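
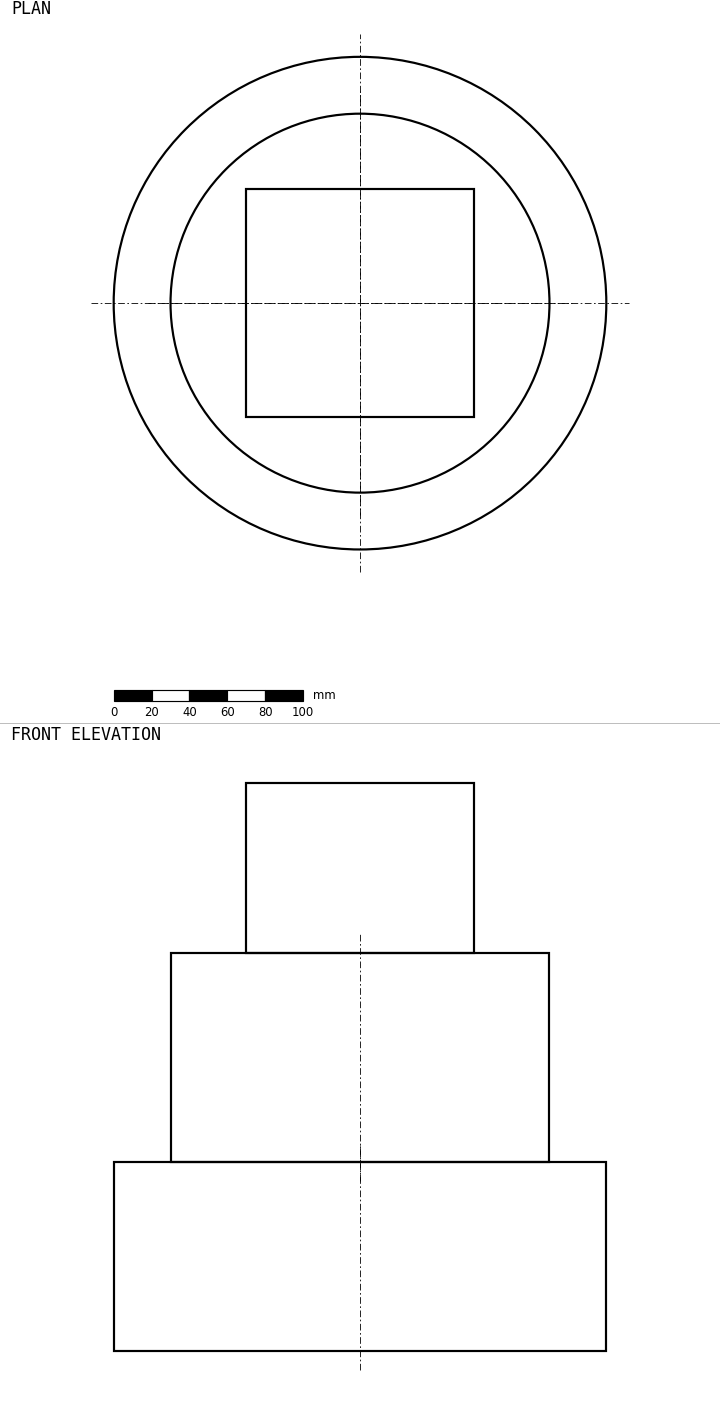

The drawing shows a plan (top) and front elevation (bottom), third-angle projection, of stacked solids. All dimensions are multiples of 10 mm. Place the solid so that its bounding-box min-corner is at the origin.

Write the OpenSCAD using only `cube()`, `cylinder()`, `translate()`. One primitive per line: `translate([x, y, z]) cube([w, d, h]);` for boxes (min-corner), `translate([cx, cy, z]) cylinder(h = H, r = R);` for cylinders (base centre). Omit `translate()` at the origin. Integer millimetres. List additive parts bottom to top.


translate([130, 130, 0]) cylinder(h = 100, r = 130);
translate([130, 130, 100]) cylinder(h = 110, r = 100);
translate([70, 70, 210]) cube([120, 120, 90]);


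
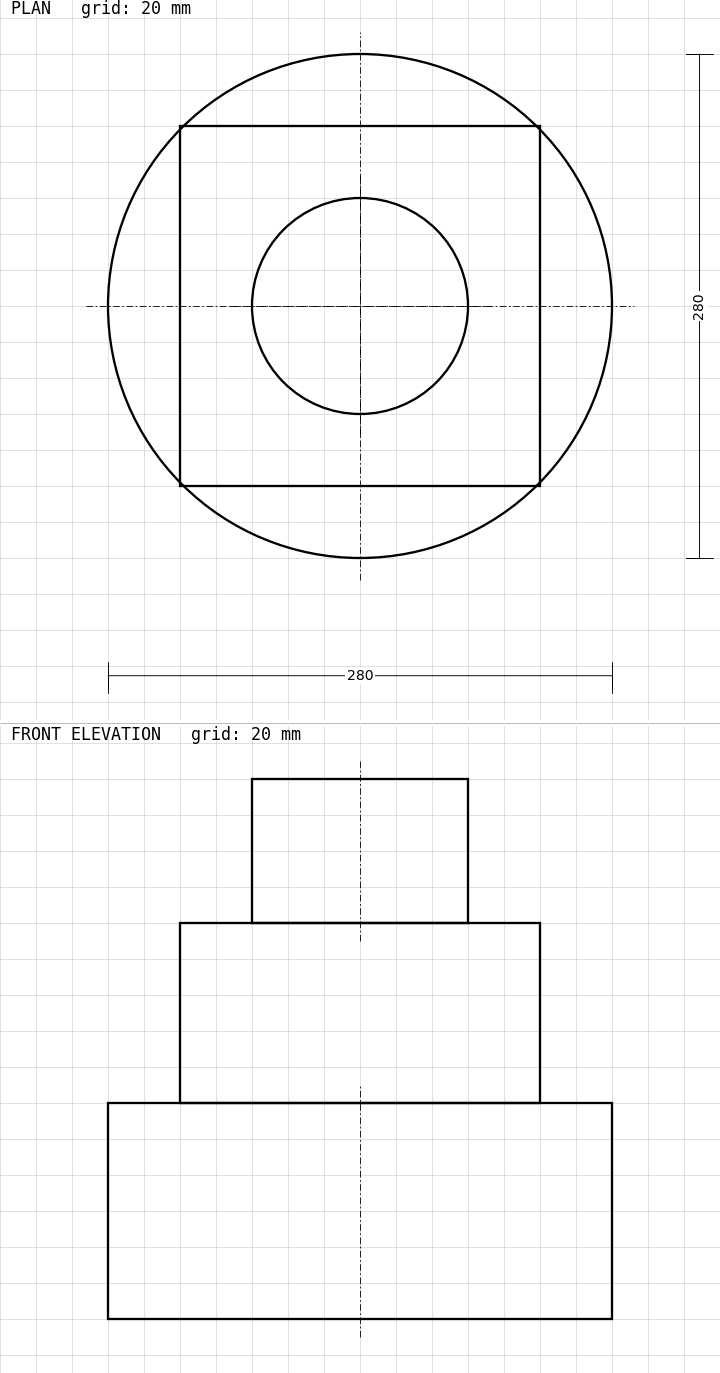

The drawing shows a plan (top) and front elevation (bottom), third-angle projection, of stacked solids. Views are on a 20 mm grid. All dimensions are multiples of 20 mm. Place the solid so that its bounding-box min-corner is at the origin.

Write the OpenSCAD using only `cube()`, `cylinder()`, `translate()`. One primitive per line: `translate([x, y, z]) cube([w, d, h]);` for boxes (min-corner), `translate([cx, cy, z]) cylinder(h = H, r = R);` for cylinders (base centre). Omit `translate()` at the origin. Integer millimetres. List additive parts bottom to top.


translate([140, 140, 0]) cylinder(h = 120, r = 140);
translate([40, 40, 120]) cube([200, 200, 100]);
translate([140, 140, 220]) cylinder(h = 80, r = 60);


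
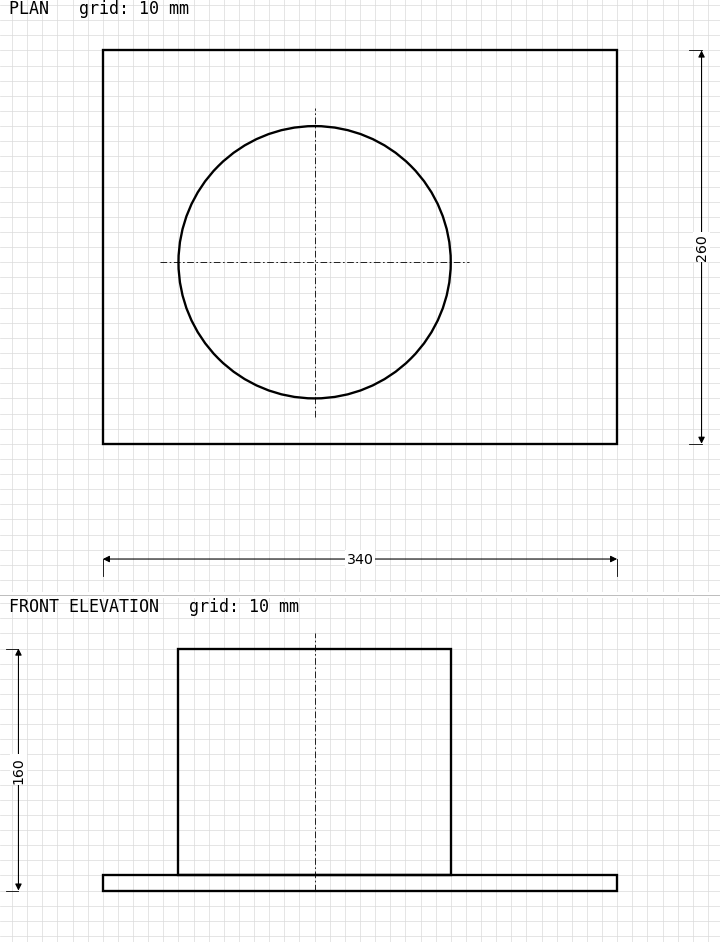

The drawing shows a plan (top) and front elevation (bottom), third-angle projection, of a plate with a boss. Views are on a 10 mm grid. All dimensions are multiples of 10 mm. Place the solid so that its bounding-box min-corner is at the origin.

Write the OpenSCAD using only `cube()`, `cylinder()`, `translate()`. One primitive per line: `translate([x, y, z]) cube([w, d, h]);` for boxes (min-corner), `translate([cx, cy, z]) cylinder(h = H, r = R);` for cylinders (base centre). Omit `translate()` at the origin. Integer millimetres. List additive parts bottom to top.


cube([340, 260, 10]);
translate([140, 120, 10]) cylinder(h = 150, r = 90);


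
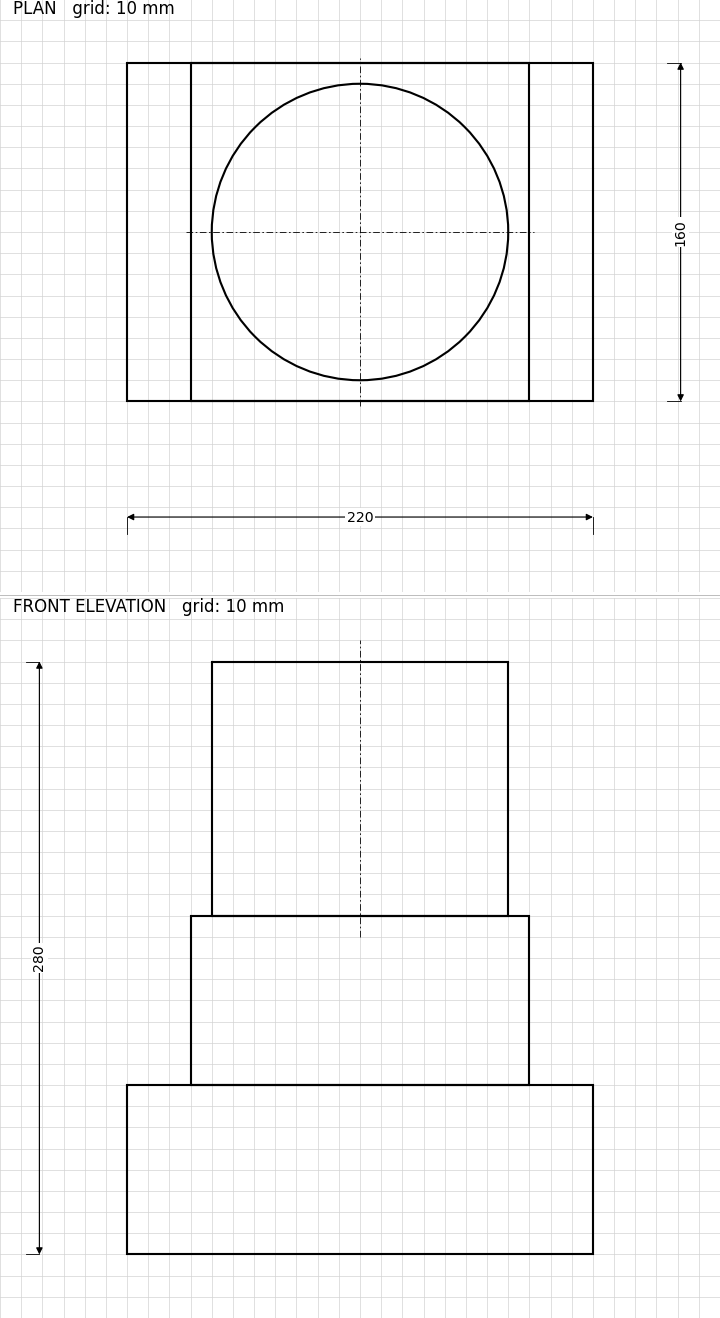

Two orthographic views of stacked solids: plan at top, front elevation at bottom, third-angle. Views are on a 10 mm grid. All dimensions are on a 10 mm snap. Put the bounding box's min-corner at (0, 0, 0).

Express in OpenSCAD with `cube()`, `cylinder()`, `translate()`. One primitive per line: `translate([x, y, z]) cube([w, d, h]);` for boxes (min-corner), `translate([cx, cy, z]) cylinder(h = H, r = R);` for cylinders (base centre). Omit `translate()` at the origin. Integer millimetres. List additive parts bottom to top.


cube([220, 160, 80]);
translate([30, 0, 80]) cube([160, 160, 80]);
translate([110, 80, 160]) cylinder(h = 120, r = 70);


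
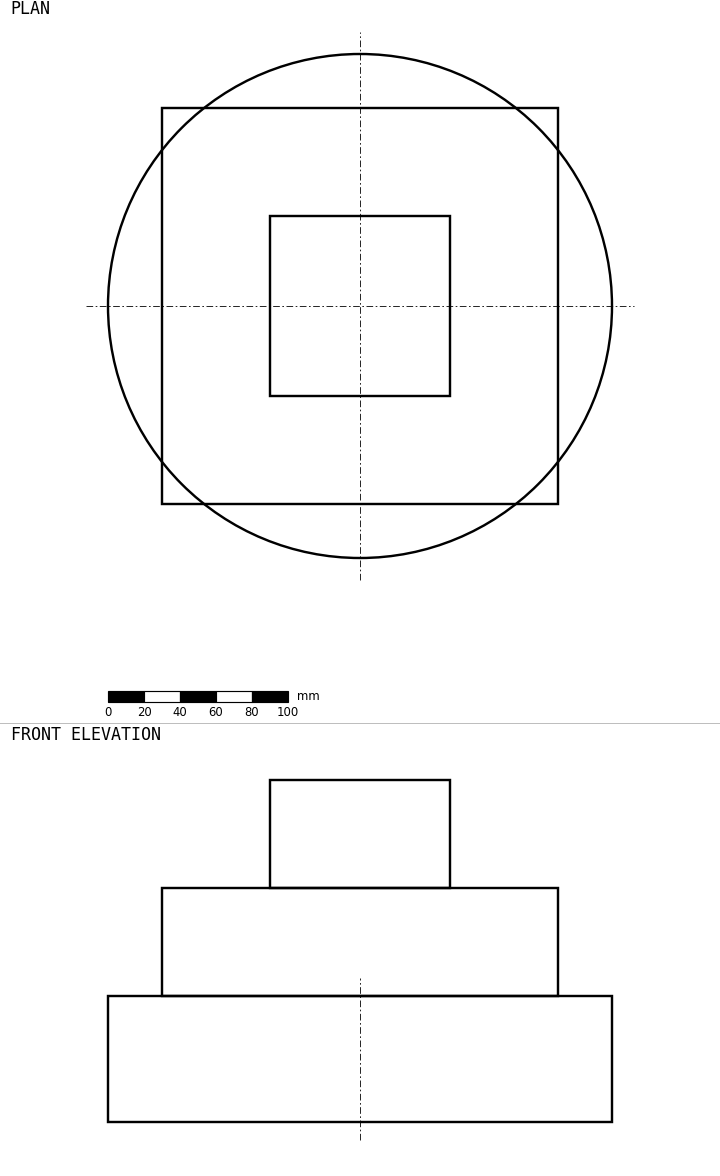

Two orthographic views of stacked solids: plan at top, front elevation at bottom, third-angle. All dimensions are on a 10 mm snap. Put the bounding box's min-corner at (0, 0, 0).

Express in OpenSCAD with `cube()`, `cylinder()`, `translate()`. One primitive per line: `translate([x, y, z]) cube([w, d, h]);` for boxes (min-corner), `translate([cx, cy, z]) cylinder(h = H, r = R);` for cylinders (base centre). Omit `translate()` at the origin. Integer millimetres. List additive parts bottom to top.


translate([140, 140, 0]) cylinder(h = 70, r = 140);
translate([30, 30, 70]) cube([220, 220, 60]);
translate([90, 90, 130]) cube([100, 100, 60]);


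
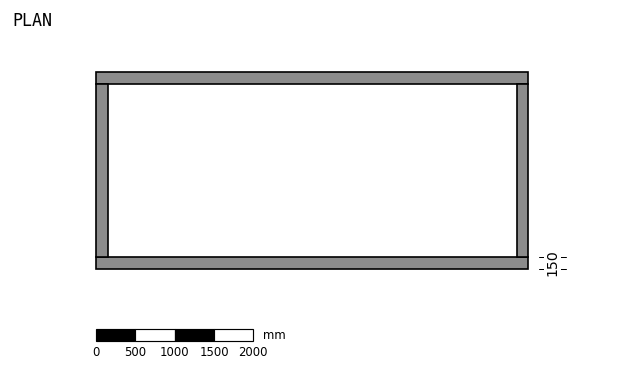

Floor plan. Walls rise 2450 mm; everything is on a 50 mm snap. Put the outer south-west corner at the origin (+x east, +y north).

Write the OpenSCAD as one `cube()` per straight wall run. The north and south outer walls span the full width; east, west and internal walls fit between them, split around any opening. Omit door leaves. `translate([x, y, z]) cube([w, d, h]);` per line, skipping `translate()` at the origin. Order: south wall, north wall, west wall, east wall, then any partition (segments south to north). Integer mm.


cube([5500, 150, 2450]);
translate([0, 2350, 0]) cube([5500, 150, 2450]);
translate([0, 150, 0]) cube([150, 2200, 2450]);
translate([5350, 150, 0]) cube([150, 2200, 2450]);


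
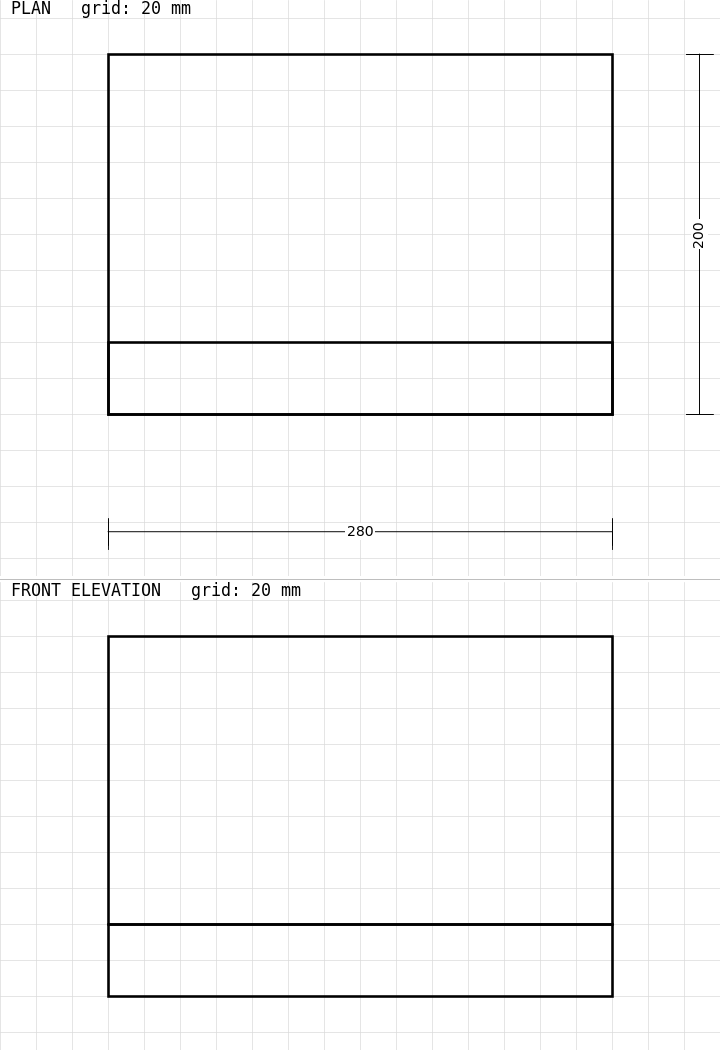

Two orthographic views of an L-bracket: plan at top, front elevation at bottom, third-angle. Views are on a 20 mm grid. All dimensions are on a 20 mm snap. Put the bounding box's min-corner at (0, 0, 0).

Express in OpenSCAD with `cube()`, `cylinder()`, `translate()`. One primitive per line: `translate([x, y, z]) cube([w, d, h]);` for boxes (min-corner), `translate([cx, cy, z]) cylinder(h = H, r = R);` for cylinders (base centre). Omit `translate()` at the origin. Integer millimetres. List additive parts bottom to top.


cube([280, 200, 40]);
translate([0, 0, 40]) cube([280, 40, 160]);


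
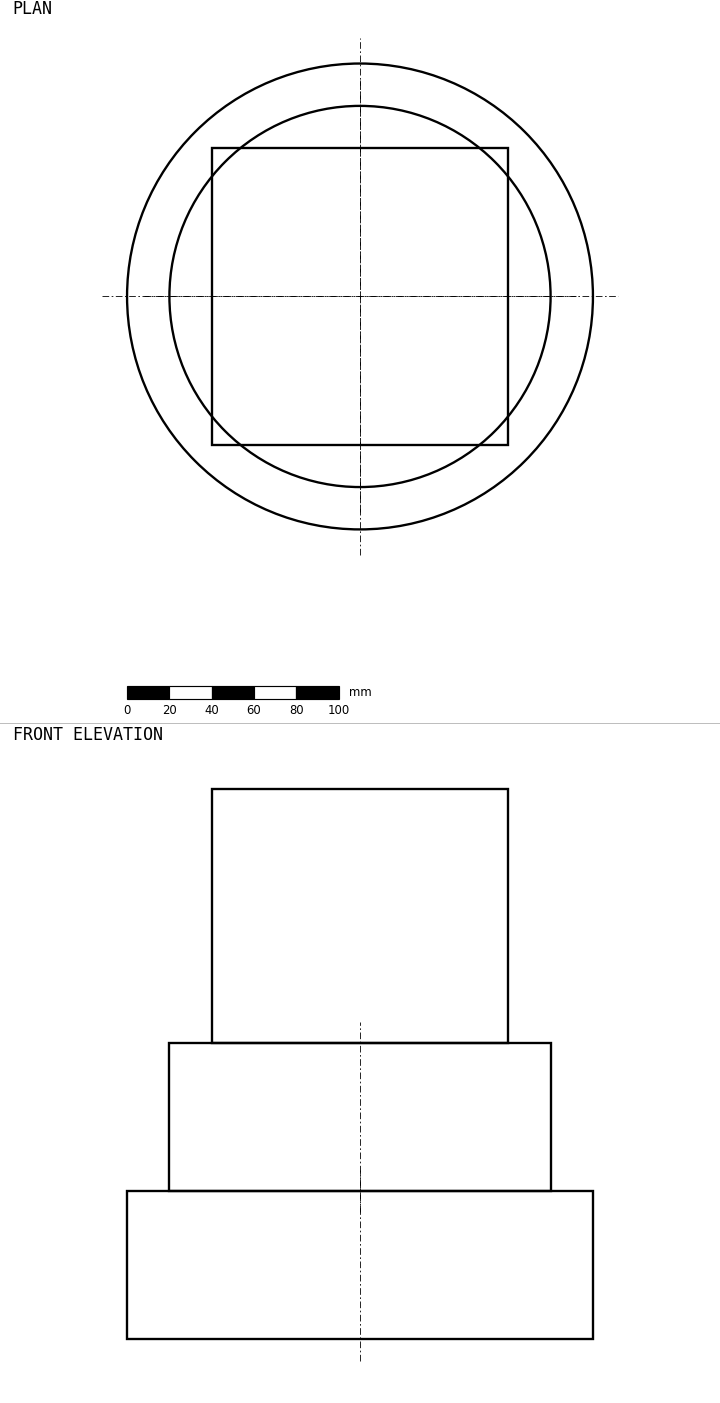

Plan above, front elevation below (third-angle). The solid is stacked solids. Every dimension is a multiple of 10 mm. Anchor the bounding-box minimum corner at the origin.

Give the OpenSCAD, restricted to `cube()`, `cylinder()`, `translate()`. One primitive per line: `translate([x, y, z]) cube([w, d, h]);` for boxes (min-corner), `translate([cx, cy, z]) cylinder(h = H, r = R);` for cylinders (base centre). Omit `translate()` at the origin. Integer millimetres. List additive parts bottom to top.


translate([110, 110, 0]) cylinder(h = 70, r = 110);
translate([110, 110, 70]) cylinder(h = 70, r = 90);
translate([40, 40, 140]) cube([140, 140, 120]);


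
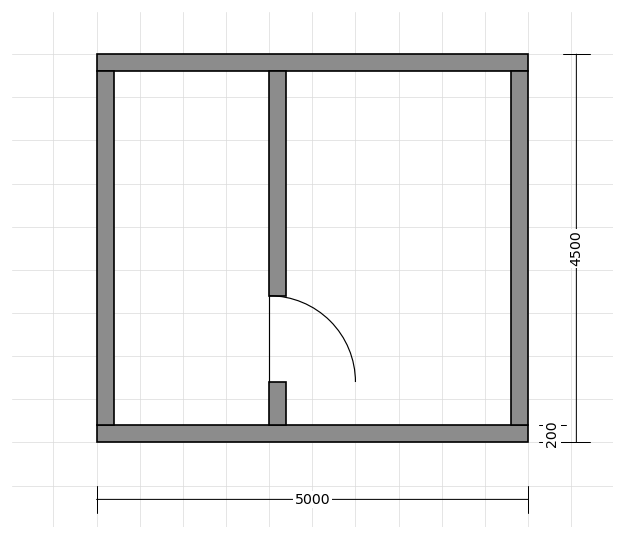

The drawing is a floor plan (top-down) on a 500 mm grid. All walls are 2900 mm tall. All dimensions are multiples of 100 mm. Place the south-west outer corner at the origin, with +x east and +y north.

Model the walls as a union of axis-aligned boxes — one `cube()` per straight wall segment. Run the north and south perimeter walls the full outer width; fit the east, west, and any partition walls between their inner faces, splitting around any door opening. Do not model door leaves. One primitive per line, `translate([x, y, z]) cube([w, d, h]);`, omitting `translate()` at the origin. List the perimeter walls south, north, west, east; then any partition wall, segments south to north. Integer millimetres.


cube([5000, 200, 2900]);
translate([0, 4300, 0]) cube([5000, 200, 2900]);
translate([0, 200, 0]) cube([200, 4100, 2900]);
translate([4800, 200, 0]) cube([200, 4100, 2900]);
translate([2000, 200, 0]) cube([200, 500, 2900]);
translate([2000, 1700, 0]) cube([200, 2600, 2900]);


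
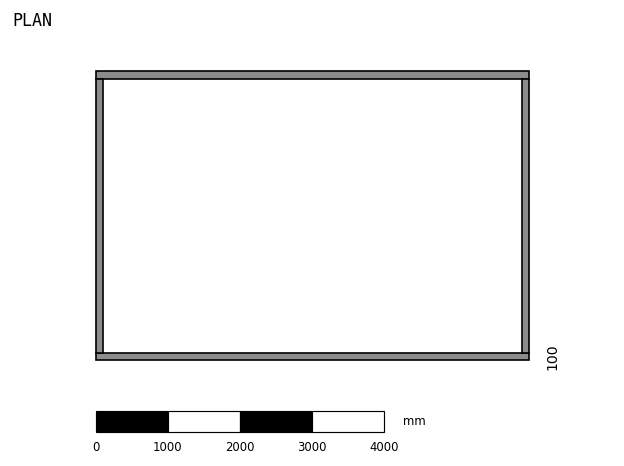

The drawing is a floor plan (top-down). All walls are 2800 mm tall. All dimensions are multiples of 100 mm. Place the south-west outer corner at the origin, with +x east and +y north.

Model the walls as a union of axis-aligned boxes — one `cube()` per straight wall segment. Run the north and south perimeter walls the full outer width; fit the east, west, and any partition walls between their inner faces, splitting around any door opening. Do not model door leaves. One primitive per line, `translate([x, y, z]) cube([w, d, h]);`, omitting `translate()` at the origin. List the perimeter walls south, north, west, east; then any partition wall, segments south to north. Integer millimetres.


cube([6000, 100, 2800]);
translate([0, 3900, 0]) cube([6000, 100, 2800]);
translate([0, 100, 0]) cube([100, 3800, 2800]);
translate([5900, 100, 0]) cube([100, 3800, 2800]);


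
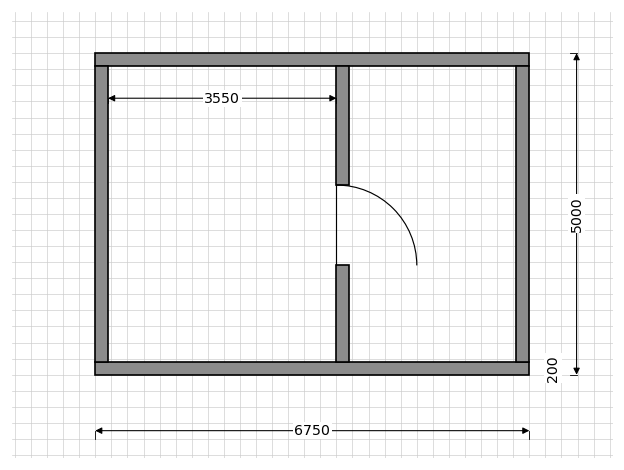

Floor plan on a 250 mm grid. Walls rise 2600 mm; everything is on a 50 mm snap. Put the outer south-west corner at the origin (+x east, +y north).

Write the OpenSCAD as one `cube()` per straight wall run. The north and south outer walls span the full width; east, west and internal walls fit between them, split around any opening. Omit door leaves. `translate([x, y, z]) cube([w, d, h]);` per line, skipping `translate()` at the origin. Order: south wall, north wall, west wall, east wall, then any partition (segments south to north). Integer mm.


cube([6750, 200, 2600]);
translate([0, 4800, 0]) cube([6750, 200, 2600]);
translate([0, 200, 0]) cube([200, 4600, 2600]);
translate([6550, 200, 0]) cube([200, 4600, 2600]);
translate([3750, 200, 0]) cube([200, 1500, 2600]);
translate([3750, 2950, 0]) cube([200, 1850, 2600]);


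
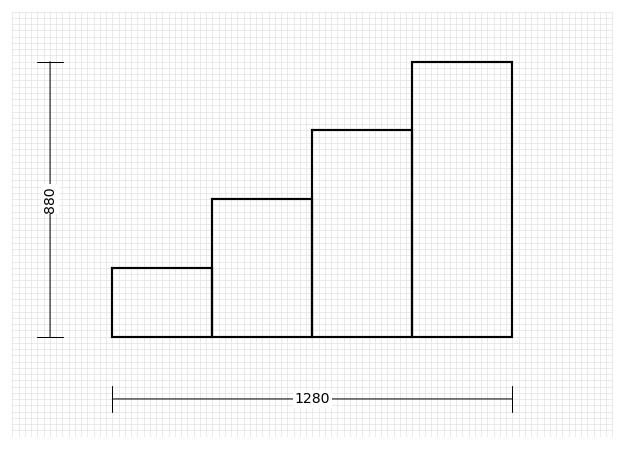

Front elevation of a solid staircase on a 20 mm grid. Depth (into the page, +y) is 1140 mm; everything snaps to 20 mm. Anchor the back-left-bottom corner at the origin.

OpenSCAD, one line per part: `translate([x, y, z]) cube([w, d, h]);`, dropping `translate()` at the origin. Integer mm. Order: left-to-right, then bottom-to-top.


cube([320, 1140, 220]);
translate([320, 0, 0]) cube([320, 1140, 440]);
translate([640, 0, 0]) cube([320, 1140, 660]);
translate([960, 0, 0]) cube([320, 1140, 880]);


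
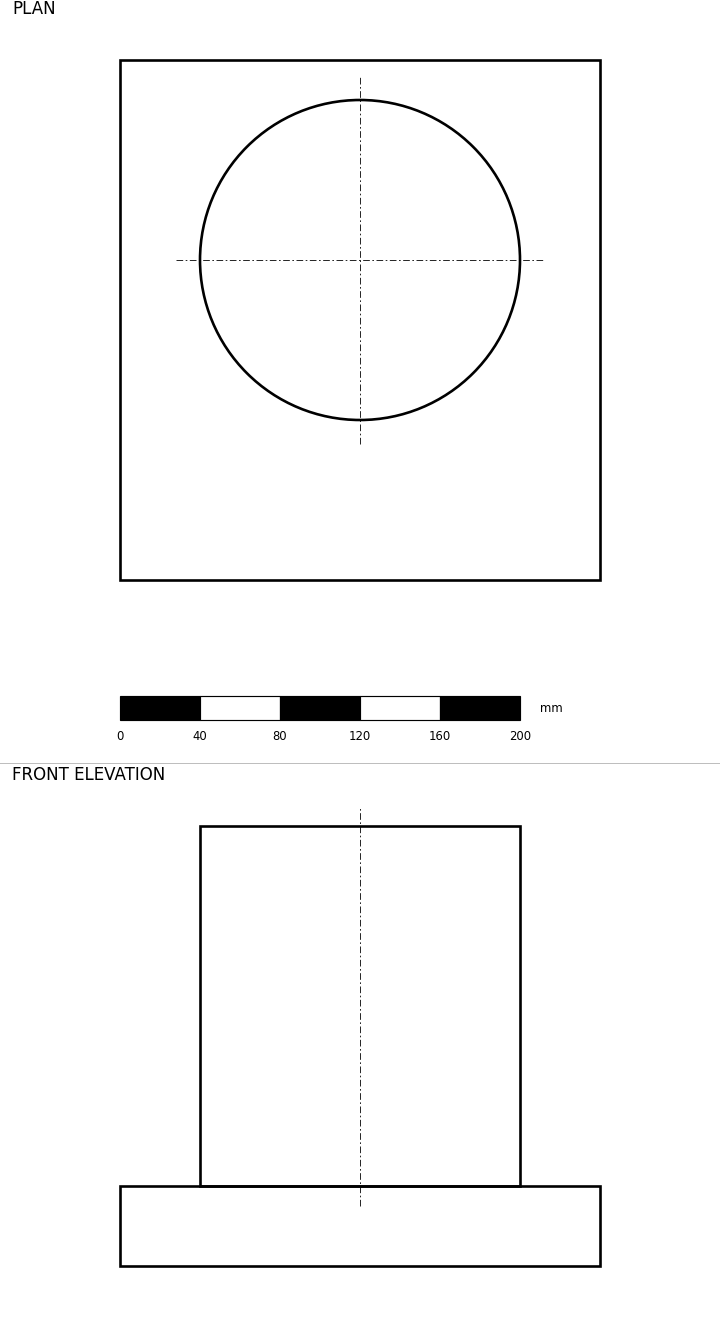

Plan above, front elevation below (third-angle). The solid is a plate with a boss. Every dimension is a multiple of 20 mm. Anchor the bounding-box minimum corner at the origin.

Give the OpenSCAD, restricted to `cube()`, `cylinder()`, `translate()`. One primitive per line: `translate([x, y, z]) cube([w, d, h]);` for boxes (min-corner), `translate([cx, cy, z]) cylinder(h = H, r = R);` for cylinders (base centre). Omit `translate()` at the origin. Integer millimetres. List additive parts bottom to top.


cube([240, 260, 40]);
translate([120, 160, 40]) cylinder(h = 180, r = 80);


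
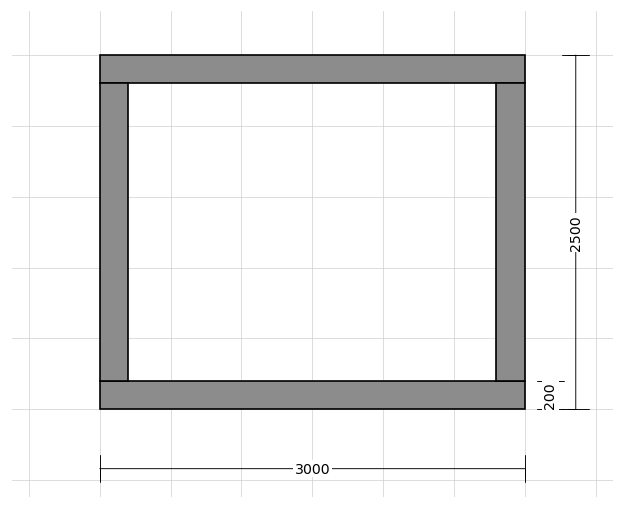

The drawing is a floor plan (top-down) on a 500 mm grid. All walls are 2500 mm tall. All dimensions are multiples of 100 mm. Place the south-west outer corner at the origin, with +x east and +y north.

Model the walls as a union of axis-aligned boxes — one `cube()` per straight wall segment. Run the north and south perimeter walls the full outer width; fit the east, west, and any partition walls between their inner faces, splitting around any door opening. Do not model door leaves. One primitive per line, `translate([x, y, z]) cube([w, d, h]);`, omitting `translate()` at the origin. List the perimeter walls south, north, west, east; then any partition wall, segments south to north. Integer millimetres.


cube([3000, 200, 2500]);
translate([0, 2300, 0]) cube([3000, 200, 2500]);
translate([0, 200, 0]) cube([200, 2100, 2500]);
translate([2800, 200, 0]) cube([200, 2100, 2500]);


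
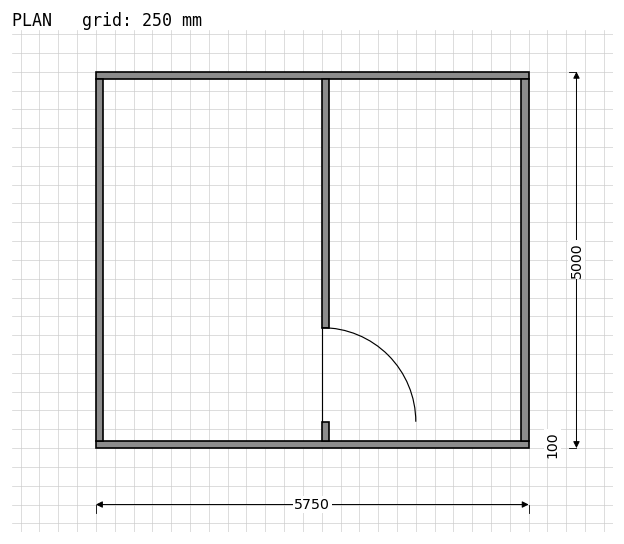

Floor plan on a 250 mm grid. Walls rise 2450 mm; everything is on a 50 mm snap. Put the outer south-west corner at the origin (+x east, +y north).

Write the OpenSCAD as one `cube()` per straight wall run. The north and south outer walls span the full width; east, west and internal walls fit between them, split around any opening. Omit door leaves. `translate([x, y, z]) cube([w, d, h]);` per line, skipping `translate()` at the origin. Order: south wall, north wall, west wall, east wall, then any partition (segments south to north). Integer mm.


cube([5750, 100, 2450]);
translate([0, 4900, 0]) cube([5750, 100, 2450]);
translate([0, 100, 0]) cube([100, 4800, 2450]);
translate([5650, 100, 0]) cube([100, 4800, 2450]);
translate([3000, 100, 0]) cube([100, 250, 2450]);
translate([3000, 1600, 0]) cube([100, 3300, 2450]);


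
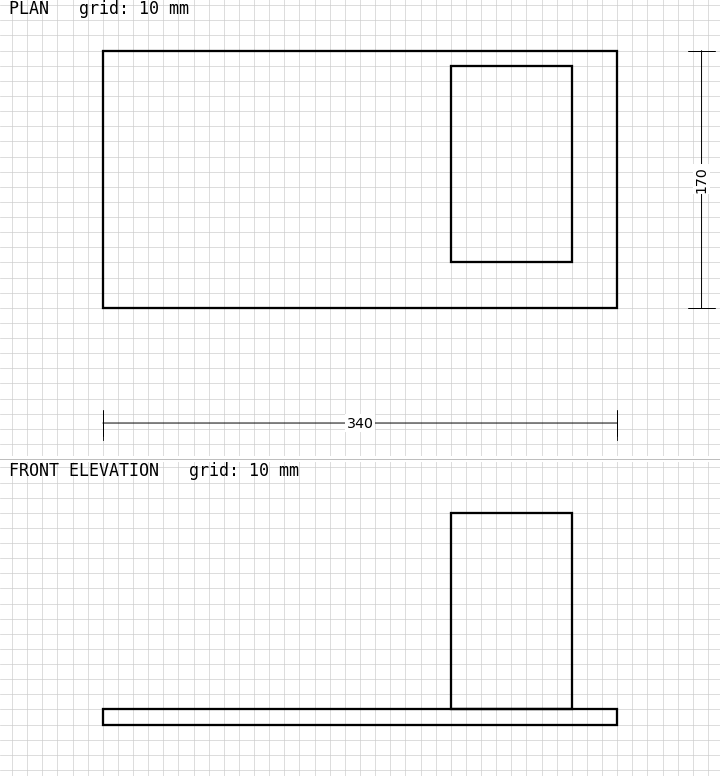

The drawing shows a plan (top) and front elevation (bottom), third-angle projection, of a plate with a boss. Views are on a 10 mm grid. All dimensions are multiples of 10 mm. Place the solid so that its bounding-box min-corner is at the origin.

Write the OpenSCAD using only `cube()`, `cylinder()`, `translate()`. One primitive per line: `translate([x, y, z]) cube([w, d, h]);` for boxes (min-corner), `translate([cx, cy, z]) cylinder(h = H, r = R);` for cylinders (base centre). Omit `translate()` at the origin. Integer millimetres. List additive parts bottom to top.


cube([340, 170, 10]);
translate([230, 30, 10]) cube([80, 130, 130]);


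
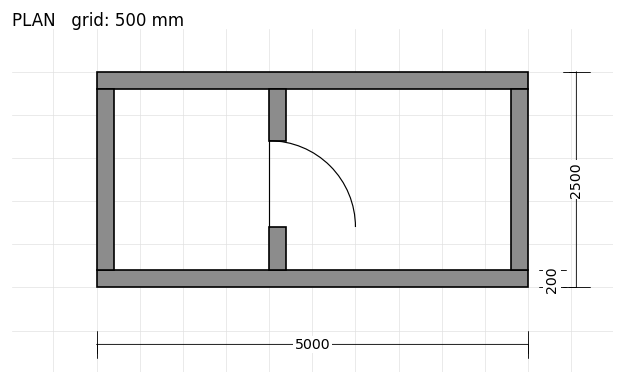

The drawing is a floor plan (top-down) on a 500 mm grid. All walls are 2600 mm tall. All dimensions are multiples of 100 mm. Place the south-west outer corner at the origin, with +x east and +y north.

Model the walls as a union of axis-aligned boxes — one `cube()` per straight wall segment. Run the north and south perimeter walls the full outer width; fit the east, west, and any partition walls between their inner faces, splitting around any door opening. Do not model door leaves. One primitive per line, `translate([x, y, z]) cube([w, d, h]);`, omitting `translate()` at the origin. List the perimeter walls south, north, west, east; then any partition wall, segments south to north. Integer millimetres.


cube([5000, 200, 2600]);
translate([0, 2300, 0]) cube([5000, 200, 2600]);
translate([0, 200, 0]) cube([200, 2100, 2600]);
translate([4800, 200, 0]) cube([200, 2100, 2600]);
translate([2000, 200, 0]) cube([200, 500, 2600]);
translate([2000, 1700, 0]) cube([200, 600, 2600]);


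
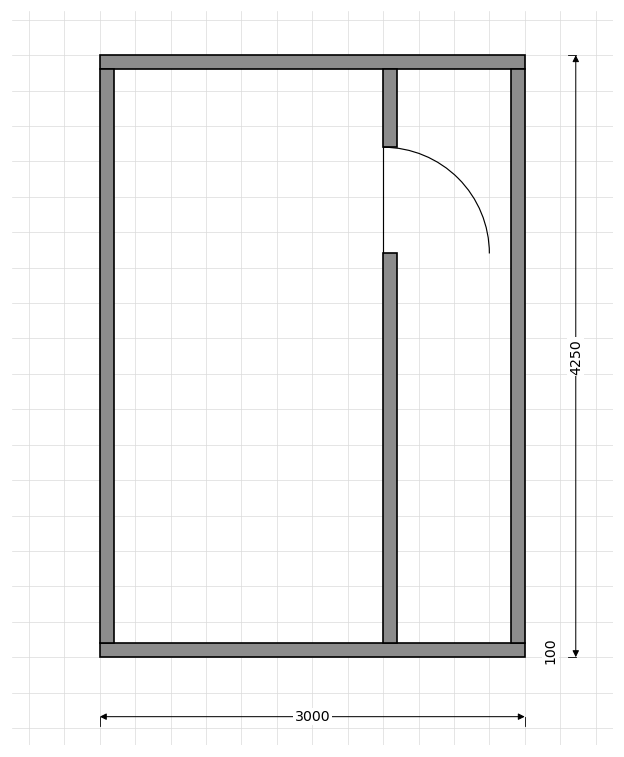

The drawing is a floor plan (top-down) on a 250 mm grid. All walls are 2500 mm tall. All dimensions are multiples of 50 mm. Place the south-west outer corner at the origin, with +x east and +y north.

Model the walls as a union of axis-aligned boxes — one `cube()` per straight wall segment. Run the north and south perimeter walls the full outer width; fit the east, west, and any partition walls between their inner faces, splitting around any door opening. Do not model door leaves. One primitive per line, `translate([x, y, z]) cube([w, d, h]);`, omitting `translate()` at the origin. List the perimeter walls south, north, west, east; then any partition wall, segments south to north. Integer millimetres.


cube([3000, 100, 2500]);
translate([0, 4150, 0]) cube([3000, 100, 2500]);
translate([0, 100, 0]) cube([100, 4050, 2500]);
translate([2900, 100, 0]) cube([100, 4050, 2500]);
translate([2000, 100, 0]) cube([100, 2750, 2500]);
translate([2000, 3600, 0]) cube([100, 550, 2500]);


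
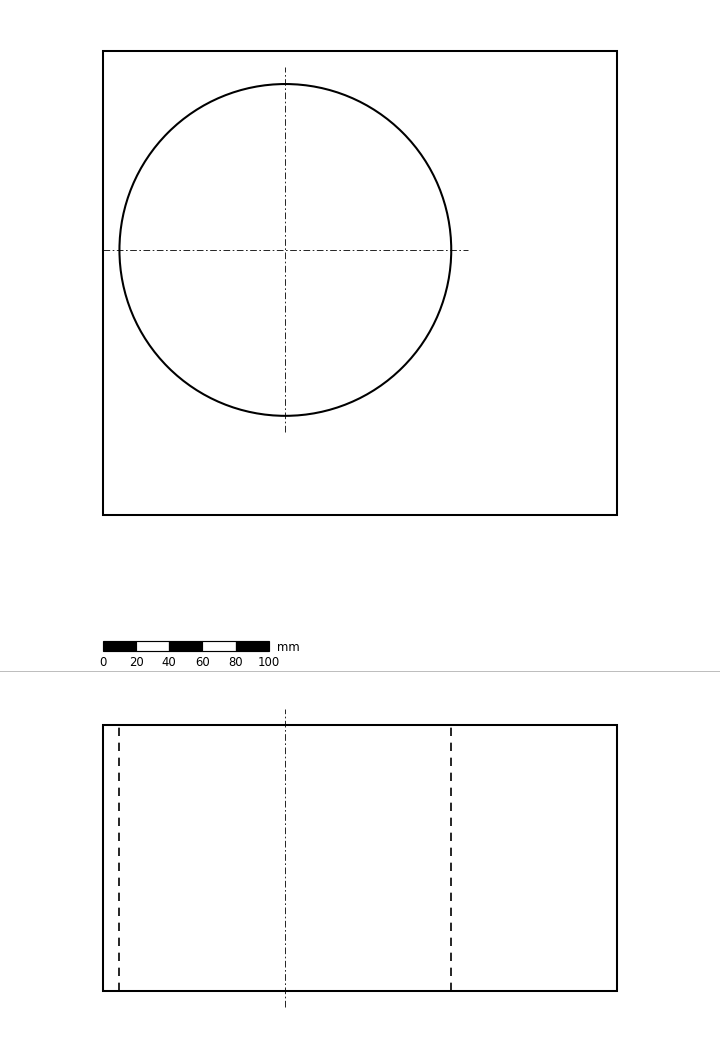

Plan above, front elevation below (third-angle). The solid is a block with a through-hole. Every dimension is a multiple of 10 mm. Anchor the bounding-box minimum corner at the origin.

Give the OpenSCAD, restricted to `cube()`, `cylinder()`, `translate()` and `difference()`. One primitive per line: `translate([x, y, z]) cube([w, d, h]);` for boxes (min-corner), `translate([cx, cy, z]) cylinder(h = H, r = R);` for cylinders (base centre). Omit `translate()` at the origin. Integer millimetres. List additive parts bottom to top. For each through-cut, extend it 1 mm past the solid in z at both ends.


difference() {
  cube([310, 280, 160]);
  translate([110, 160, -1]) cylinder(h = 162, r = 100);
}


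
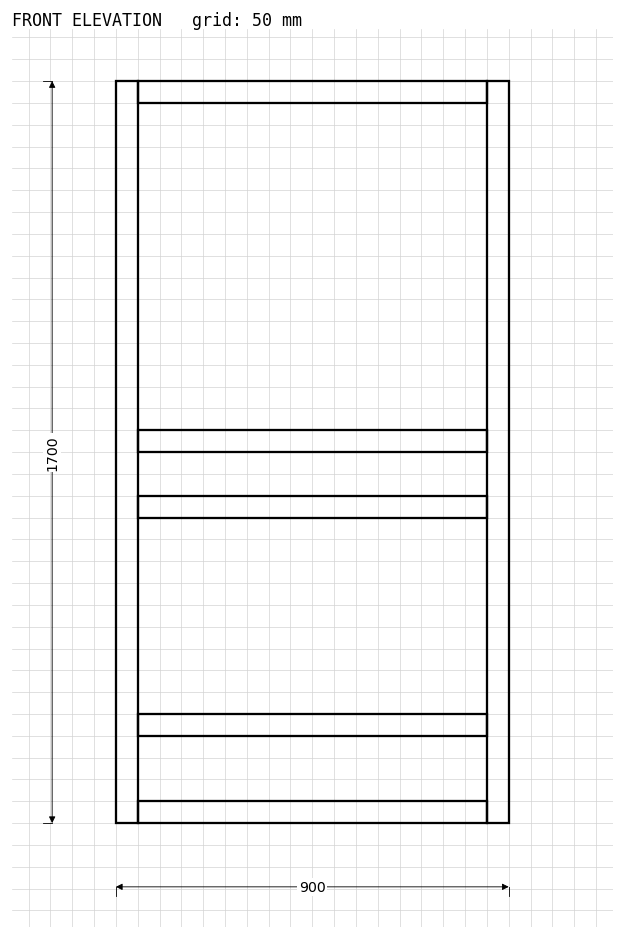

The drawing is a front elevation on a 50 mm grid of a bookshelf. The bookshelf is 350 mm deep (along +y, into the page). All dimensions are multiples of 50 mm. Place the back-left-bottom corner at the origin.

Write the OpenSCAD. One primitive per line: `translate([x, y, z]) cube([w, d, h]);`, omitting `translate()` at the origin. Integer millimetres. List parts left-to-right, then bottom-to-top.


cube([50, 350, 1700]);
translate([50, 0, 0]) cube([800, 350, 50]);
translate([50, 0, 200]) cube([800, 350, 50]);
translate([50, 0, 700]) cube([800, 350, 50]);
translate([50, 0, 850]) cube([800, 350, 50]);
translate([50, 0, 1650]) cube([800, 350, 50]);
translate([850, 0, 0]) cube([50, 350, 1700]);


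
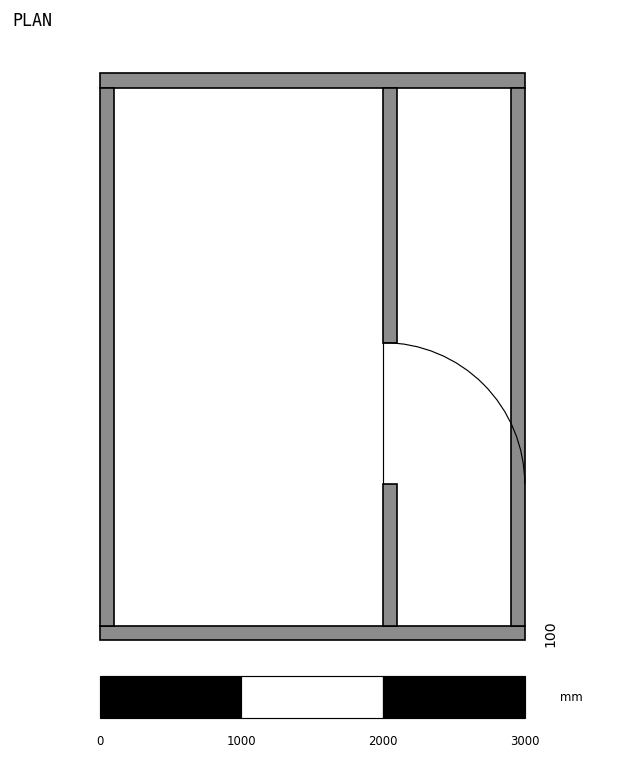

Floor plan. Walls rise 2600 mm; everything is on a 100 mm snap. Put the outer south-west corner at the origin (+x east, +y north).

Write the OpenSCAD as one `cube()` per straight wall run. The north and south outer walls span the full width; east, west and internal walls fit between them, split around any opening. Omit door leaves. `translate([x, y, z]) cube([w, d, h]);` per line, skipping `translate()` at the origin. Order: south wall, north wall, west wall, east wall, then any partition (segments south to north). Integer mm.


cube([3000, 100, 2600]);
translate([0, 3900, 0]) cube([3000, 100, 2600]);
translate([0, 100, 0]) cube([100, 3800, 2600]);
translate([2900, 100, 0]) cube([100, 3800, 2600]);
translate([2000, 100, 0]) cube([100, 1000, 2600]);
translate([2000, 2100, 0]) cube([100, 1800, 2600]);


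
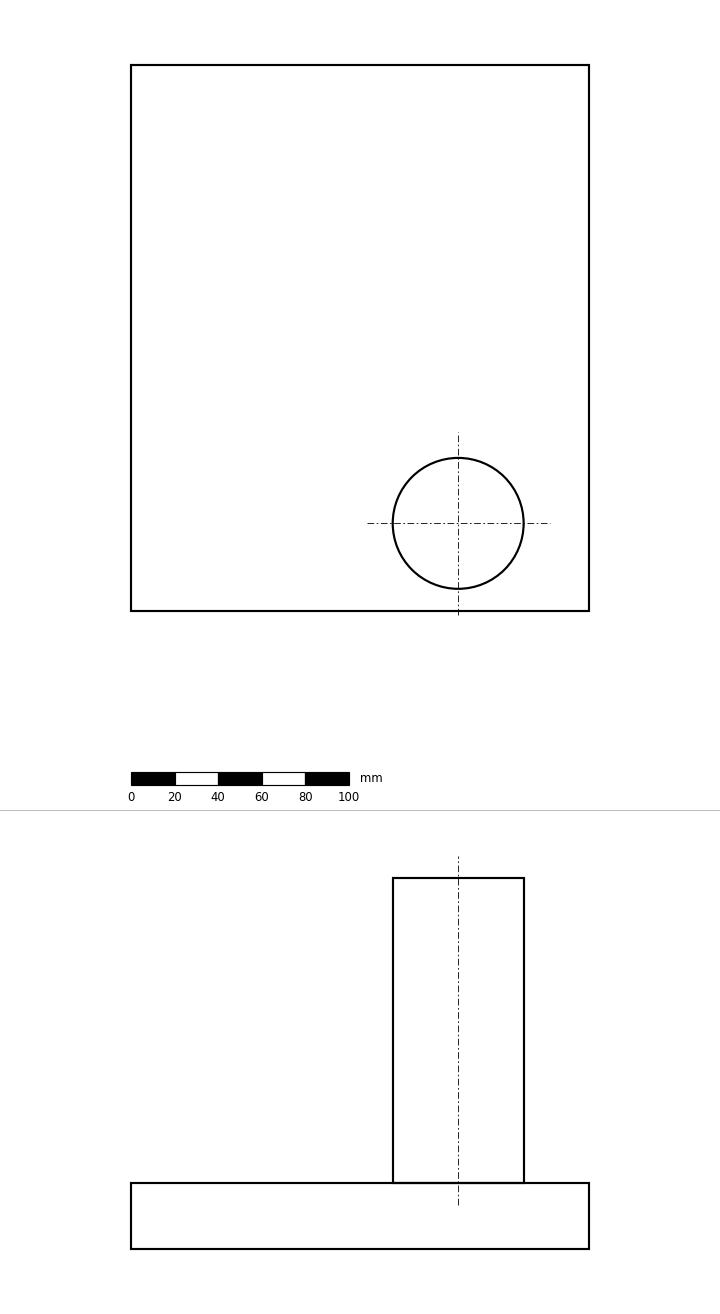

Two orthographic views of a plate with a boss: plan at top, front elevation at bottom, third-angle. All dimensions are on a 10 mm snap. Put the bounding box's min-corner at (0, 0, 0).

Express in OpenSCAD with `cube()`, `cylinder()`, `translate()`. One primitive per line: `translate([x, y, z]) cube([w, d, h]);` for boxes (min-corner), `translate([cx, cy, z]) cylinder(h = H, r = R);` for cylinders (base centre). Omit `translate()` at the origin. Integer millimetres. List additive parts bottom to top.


cube([210, 250, 30]);
translate([150, 40, 30]) cylinder(h = 140, r = 30);


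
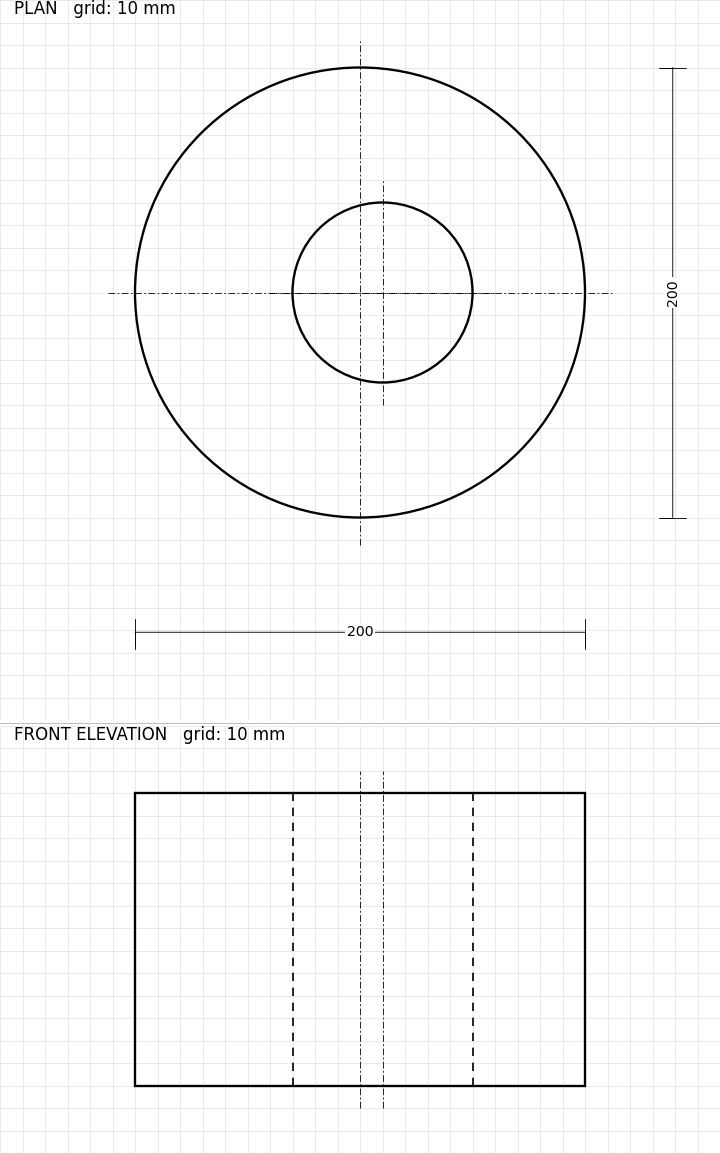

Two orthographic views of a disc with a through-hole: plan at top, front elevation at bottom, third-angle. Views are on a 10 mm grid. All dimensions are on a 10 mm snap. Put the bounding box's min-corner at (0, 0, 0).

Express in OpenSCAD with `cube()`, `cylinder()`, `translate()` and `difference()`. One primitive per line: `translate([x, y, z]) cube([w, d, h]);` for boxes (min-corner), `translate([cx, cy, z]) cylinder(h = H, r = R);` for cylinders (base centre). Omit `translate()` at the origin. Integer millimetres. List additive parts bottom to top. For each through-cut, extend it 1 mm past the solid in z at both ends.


difference() {
  translate([100, 100, 0]) cylinder(h = 130, r = 100);
  translate([110, 100, -1]) cylinder(h = 132, r = 40);
}


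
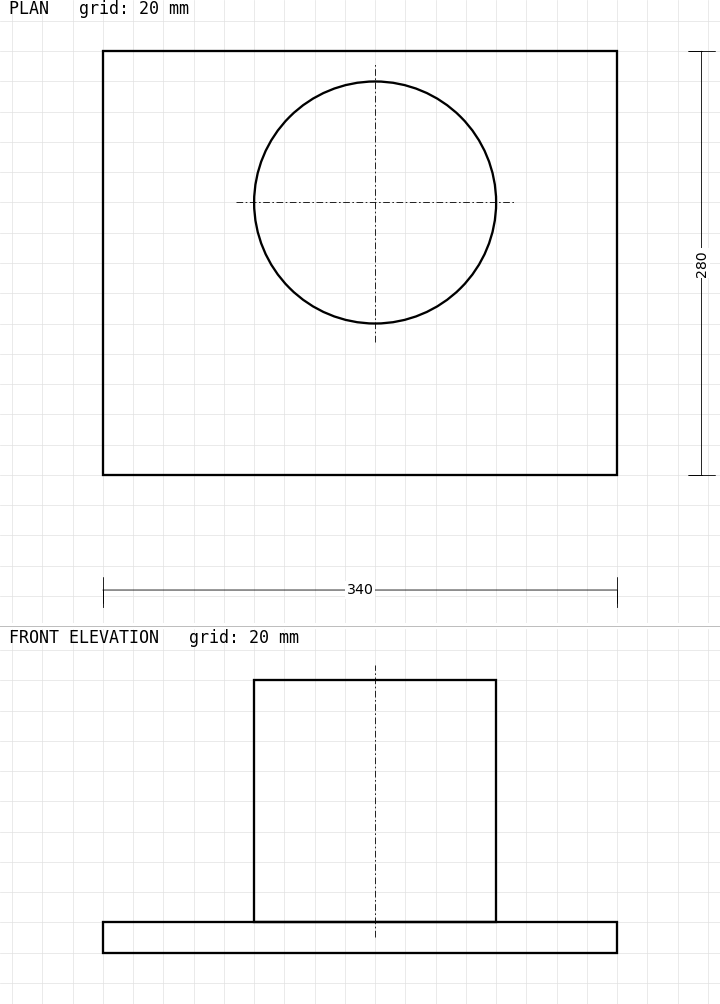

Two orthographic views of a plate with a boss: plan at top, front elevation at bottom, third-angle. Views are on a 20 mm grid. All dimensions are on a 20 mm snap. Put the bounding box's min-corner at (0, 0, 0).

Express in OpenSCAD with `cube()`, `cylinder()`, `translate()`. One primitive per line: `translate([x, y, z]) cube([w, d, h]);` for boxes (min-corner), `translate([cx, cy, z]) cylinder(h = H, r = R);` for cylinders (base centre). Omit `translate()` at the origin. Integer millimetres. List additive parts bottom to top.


cube([340, 280, 20]);
translate([180, 180, 20]) cylinder(h = 160, r = 80);


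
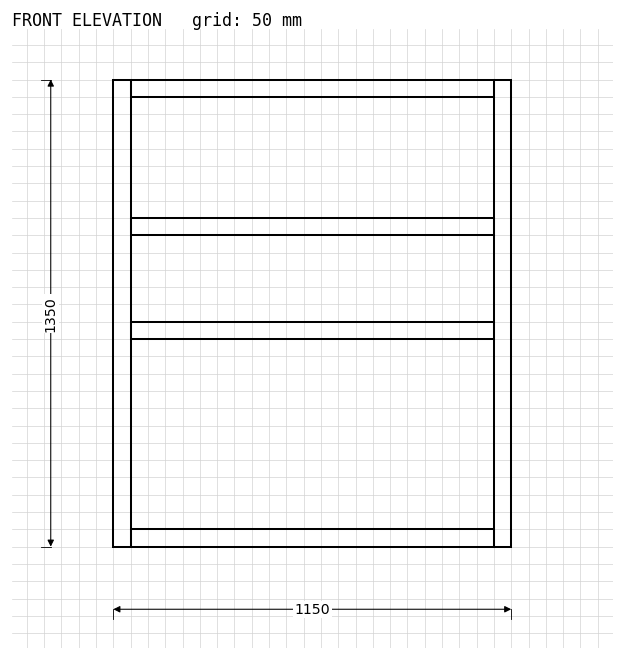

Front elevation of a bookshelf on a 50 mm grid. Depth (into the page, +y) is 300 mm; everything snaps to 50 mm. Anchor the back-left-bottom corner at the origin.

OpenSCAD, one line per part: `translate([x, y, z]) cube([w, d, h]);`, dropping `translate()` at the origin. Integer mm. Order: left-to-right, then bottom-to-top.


cube([50, 300, 1350]);
translate([50, 0, 0]) cube([1050, 300, 50]);
translate([50, 0, 600]) cube([1050, 300, 50]);
translate([50, 0, 900]) cube([1050, 300, 50]);
translate([50, 0, 1300]) cube([1050, 300, 50]);
translate([1100, 0, 0]) cube([50, 300, 1350]);


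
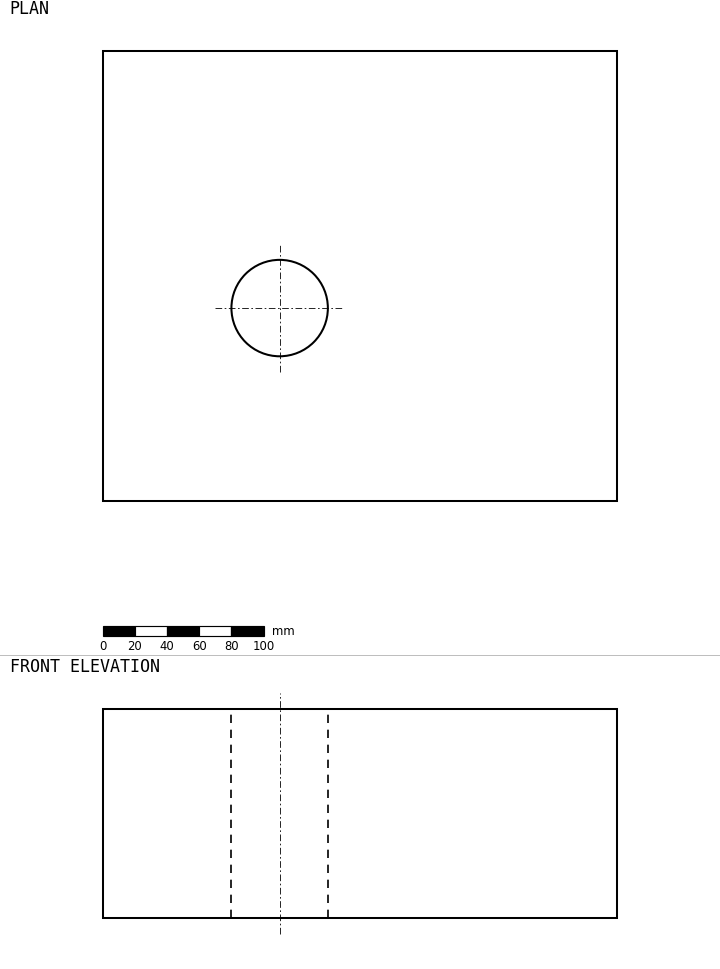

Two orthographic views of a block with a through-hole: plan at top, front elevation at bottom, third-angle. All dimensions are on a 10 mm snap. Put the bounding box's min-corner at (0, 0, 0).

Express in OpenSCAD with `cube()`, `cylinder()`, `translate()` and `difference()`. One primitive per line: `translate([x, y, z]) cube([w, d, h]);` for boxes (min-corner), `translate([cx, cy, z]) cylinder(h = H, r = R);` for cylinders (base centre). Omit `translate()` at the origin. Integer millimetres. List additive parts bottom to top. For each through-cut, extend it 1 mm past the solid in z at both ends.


difference() {
  cube([320, 280, 130]);
  translate([110, 120, -1]) cylinder(h = 132, r = 30);
}


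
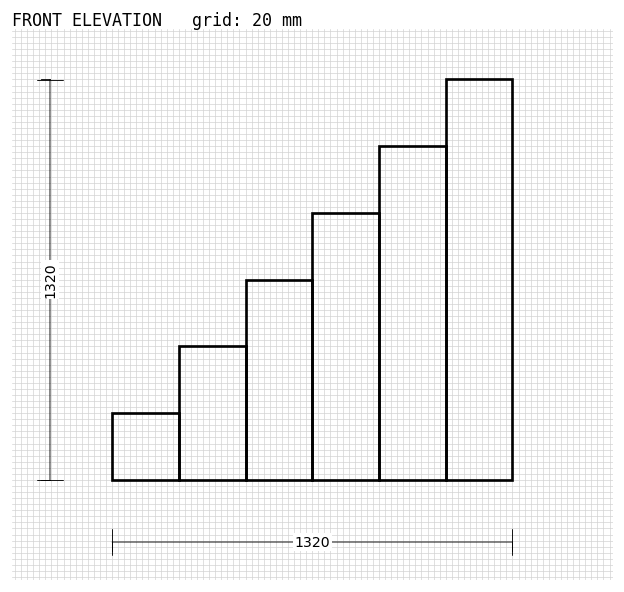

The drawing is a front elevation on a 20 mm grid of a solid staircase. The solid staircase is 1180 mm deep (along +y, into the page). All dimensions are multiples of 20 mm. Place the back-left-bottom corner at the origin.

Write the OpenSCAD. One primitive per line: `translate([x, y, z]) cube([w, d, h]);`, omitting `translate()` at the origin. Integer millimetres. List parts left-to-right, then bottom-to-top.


cube([220, 1180, 220]);
translate([220, 0, 0]) cube([220, 1180, 440]);
translate([440, 0, 0]) cube([220, 1180, 660]);
translate([660, 0, 0]) cube([220, 1180, 880]);
translate([880, 0, 0]) cube([220, 1180, 1100]);
translate([1100, 0, 0]) cube([220, 1180, 1320]);


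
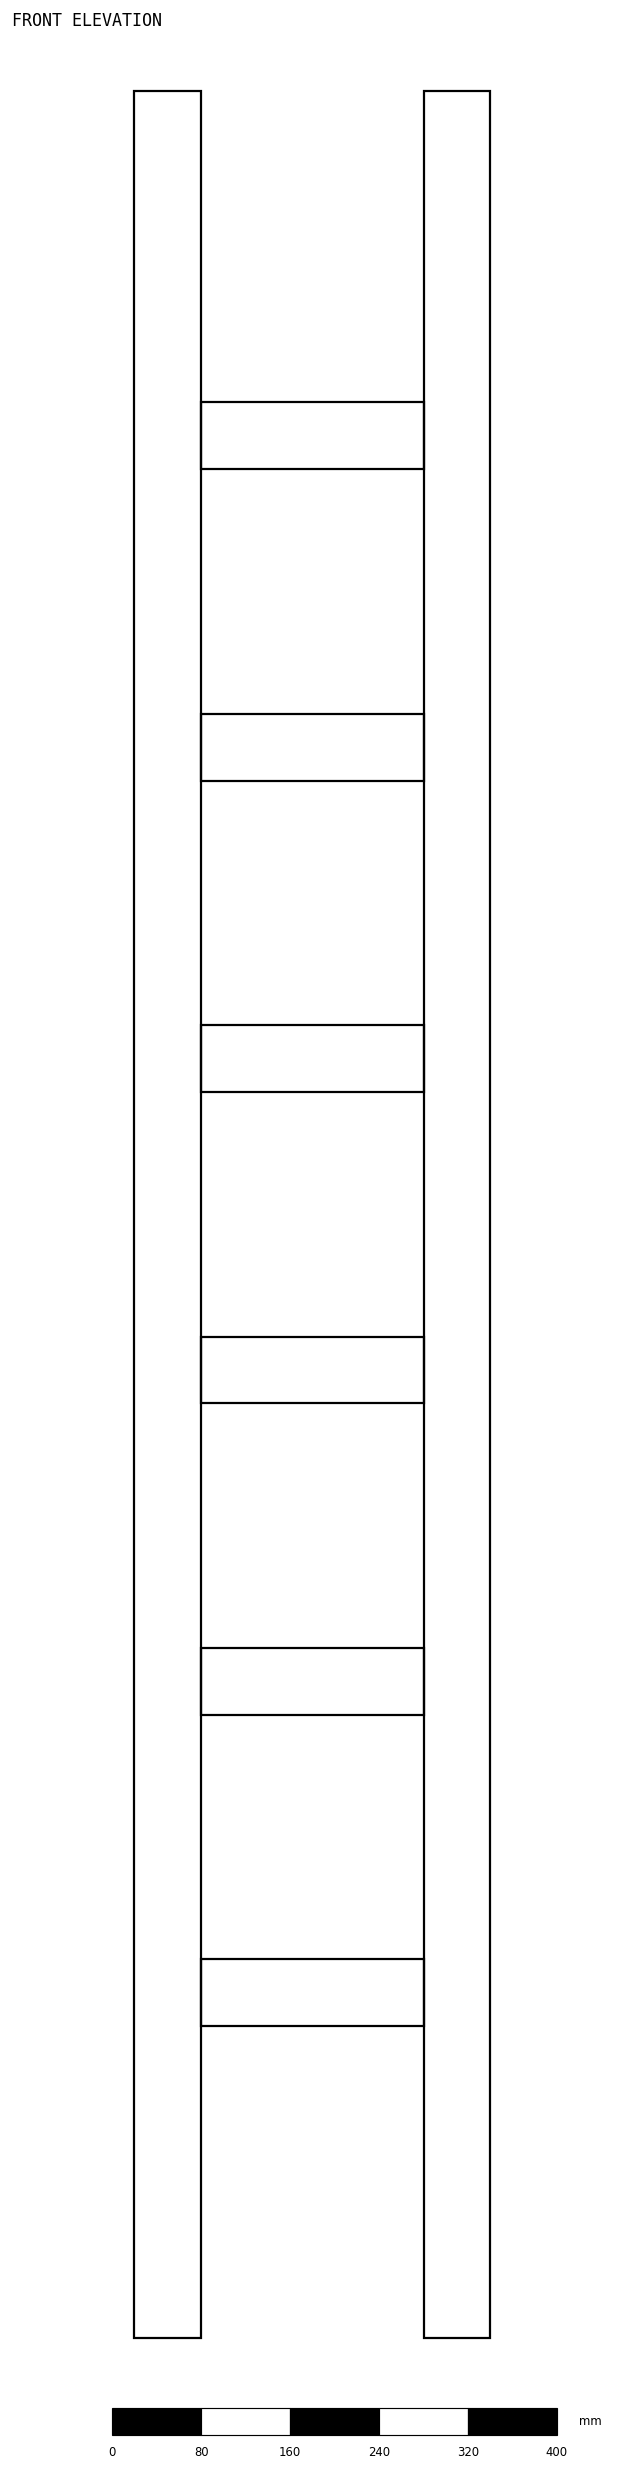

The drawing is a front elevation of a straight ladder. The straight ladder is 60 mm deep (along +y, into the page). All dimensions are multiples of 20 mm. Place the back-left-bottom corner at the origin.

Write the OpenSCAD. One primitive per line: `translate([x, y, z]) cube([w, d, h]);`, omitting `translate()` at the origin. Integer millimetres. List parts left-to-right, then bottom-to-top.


cube([60, 60, 2020]);
translate([60, 0, 280]) cube([200, 60, 60]);
translate([60, 0, 560]) cube([200, 60, 60]);
translate([60, 0, 840]) cube([200, 60, 60]);
translate([60, 0, 1120]) cube([200, 60, 60]);
translate([60, 0, 1400]) cube([200, 60, 60]);
translate([60, 0, 1680]) cube([200, 60, 60]);
translate([260, 0, 0]) cube([60, 60, 2020]);


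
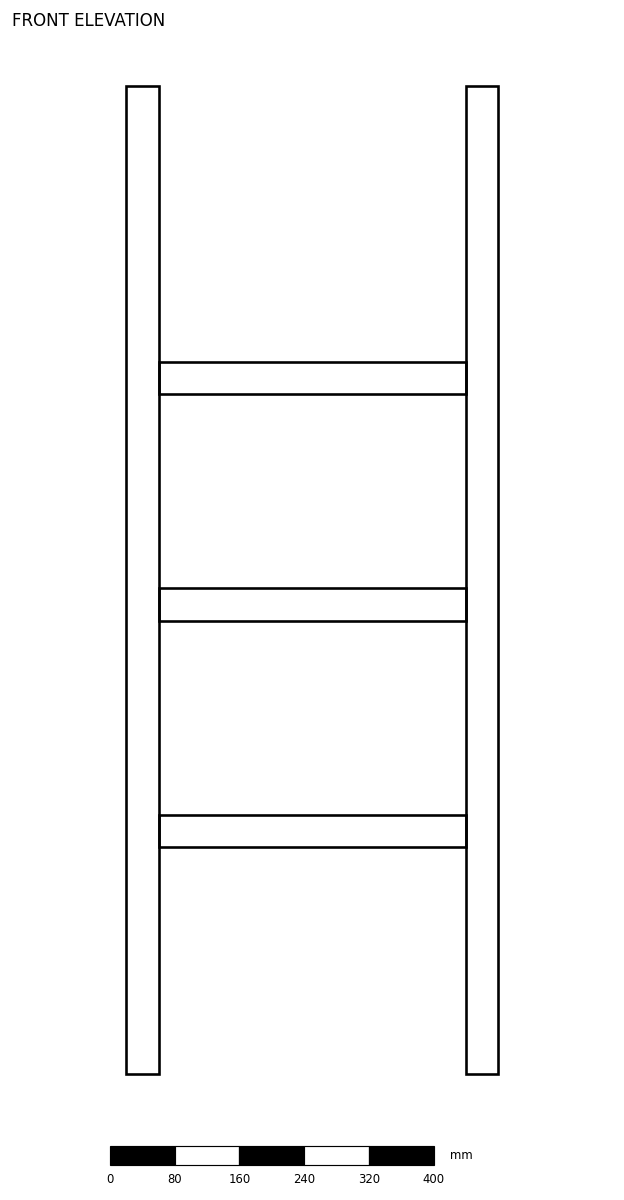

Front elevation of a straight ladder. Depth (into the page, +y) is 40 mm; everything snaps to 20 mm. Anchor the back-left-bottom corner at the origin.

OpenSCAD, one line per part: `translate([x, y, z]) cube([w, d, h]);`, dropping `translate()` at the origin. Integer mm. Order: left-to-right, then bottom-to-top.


cube([40, 40, 1220]);
translate([40, 0, 280]) cube([380, 40, 40]);
translate([40, 0, 560]) cube([380, 40, 40]);
translate([40, 0, 840]) cube([380, 40, 40]);
translate([420, 0, 0]) cube([40, 40, 1220]);


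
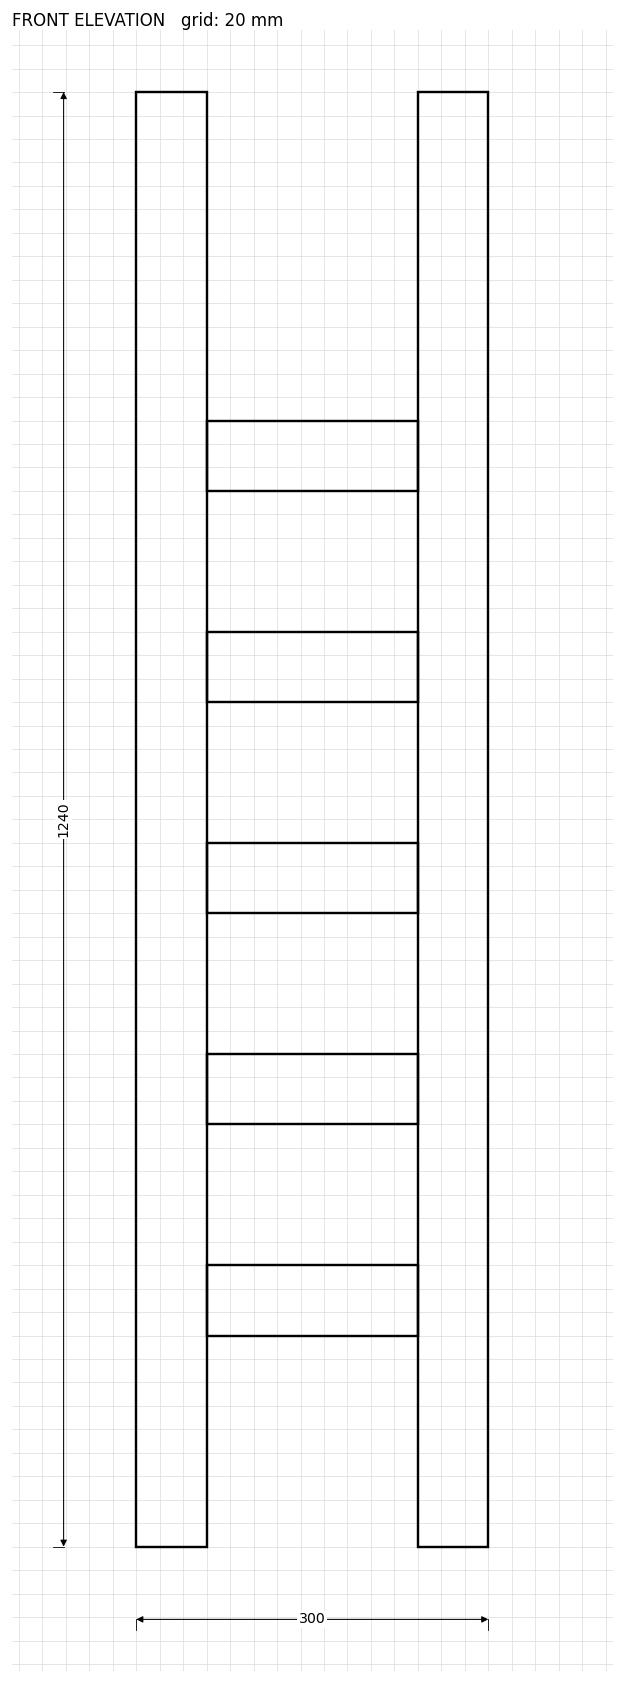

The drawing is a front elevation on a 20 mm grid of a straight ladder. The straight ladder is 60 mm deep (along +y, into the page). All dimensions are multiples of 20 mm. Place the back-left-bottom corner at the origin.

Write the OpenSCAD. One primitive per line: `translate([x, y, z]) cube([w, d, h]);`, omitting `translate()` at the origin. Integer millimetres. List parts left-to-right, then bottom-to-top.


cube([60, 60, 1240]);
translate([60, 0, 180]) cube([180, 60, 60]);
translate([60, 0, 360]) cube([180, 60, 60]);
translate([60, 0, 540]) cube([180, 60, 60]);
translate([60, 0, 720]) cube([180, 60, 60]);
translate([60, 0, 900]) cube([180, 60, 60]);
translate([240, 0, 0]) cube([60, 60, 1240]);


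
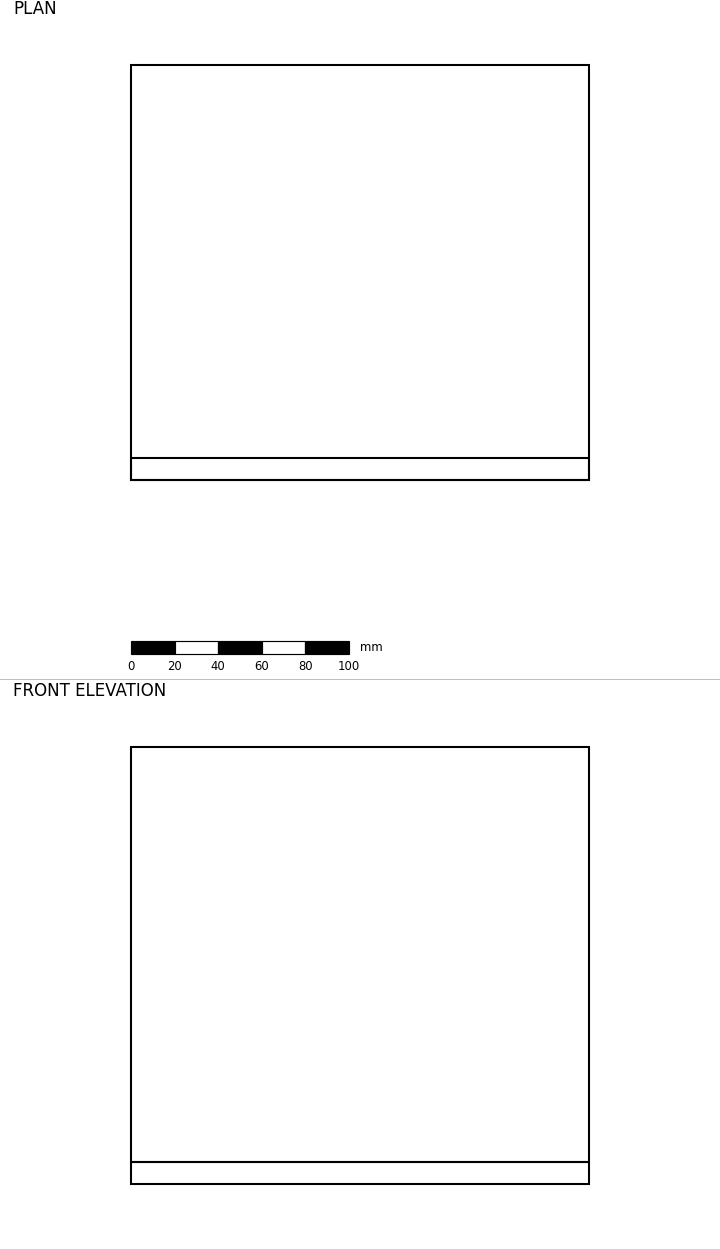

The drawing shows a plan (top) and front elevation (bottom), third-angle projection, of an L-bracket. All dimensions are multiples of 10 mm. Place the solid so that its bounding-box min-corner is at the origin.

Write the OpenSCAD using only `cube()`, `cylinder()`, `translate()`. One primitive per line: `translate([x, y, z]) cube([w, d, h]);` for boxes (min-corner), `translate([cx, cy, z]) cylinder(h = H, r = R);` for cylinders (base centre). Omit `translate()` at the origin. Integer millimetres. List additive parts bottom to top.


cube([210, 190, 10]);
translate([0, 0, 10]) cube([210, 10, 190]);


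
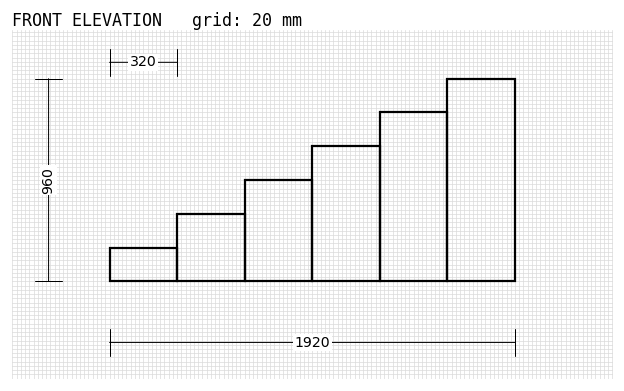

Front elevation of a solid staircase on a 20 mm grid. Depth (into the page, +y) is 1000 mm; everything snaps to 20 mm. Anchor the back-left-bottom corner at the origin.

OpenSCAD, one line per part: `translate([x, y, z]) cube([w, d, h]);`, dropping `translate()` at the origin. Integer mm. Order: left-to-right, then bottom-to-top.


cube([320, 1000, 160]);
translate([320, 0, 0]) cube([320, 1000, 320]);
translate([640, 0, 0]) cube([320, 1000, 480]);
translate([960, 0, 0]) cube([320, 1000, 640]);
translate([1280, 0, 0]) cube([320, 1000, 800]);
translate([1600, 0, 0]) cube([320, 1000, 960]);


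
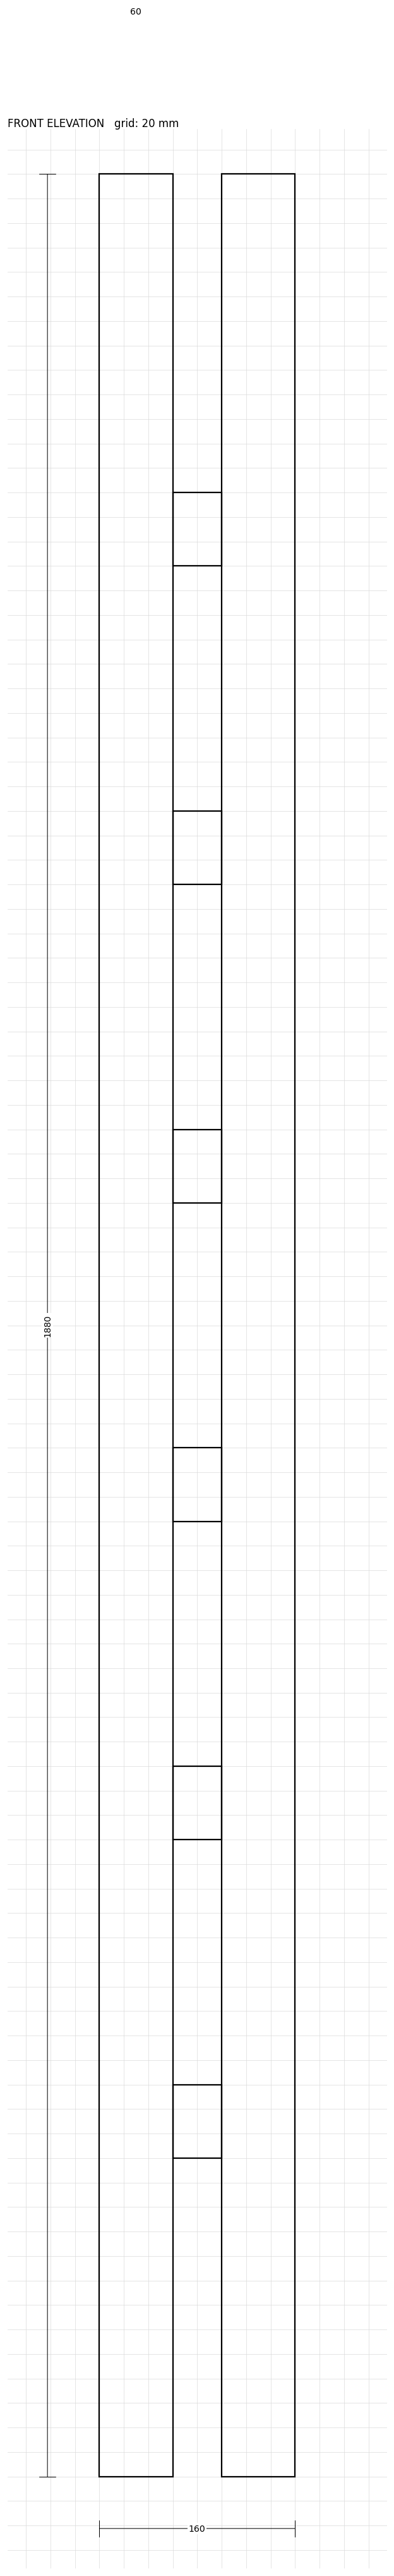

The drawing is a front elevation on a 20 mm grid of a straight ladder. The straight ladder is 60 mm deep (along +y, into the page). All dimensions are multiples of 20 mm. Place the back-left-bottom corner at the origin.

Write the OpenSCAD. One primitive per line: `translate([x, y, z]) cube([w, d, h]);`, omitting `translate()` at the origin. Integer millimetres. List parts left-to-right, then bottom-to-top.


cube([60, 60, 1880]);
translate([60, 0, 260]) cube([40, 60, 60]);
translate([60, 0, 520]) cube([40, 60, 60]);
translate([60, 0, 780]) cube([40, 60, 60]);
translate([60, 0, 1040]) cube([40, 60, 60]);
translate([60, 0, 1300]) cube([40, 60, 60]);
translate([60, 0, 1560]) cube([40, 60, 60]);
translate([100, 0, 0]) cube([60, 60, 1880]);


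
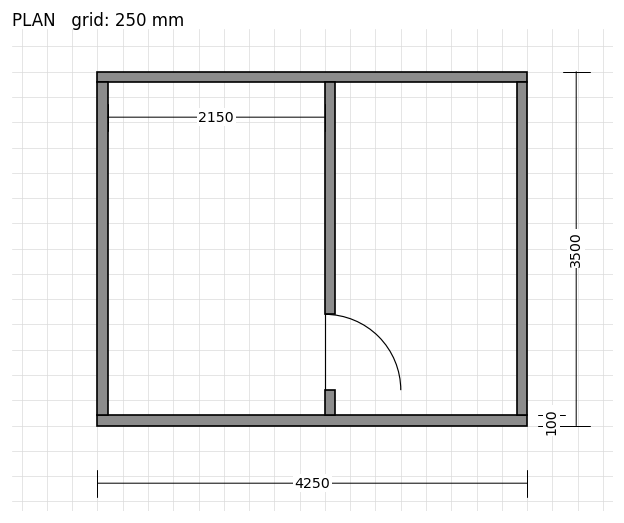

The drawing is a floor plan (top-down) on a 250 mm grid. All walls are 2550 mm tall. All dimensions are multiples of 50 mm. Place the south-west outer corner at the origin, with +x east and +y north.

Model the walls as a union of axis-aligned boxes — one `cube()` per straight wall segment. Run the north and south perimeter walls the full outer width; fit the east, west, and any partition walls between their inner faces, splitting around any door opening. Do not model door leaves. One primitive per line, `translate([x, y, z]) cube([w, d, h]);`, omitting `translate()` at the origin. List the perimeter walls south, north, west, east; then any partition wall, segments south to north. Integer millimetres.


cube([4250, 100, 2550]);
translate([0, 3400, 0]) cube([4250, 100, 2550]);
translate([0, 100, 0]) cube([100, 3300, 2550]);
translate([4150, 100, 0]) cube([100, 3300, 2550]);
translate([2250, 100, 0]) cube([100, 250, 2550]);
translate([2250, 1100, 0]) cube([100, 2300, 2550]);
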